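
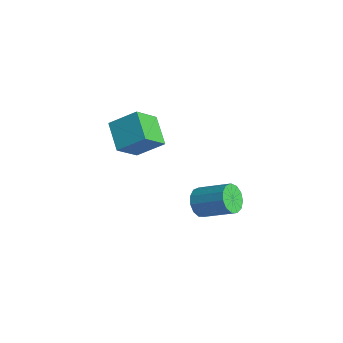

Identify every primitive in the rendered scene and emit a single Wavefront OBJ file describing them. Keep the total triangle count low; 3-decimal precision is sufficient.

v -1.627 0.98 3.138
v -1.465 0.039 4.05
v -1.005 1.788 3.861
v -0.843 0.847 4.773
v -0.537 0.633 2.587
v -0.375 -0.308 3.499
v 0.085 1.441 3.31
v 0.247 0.5 4.222
v 0.34 2.813 -0.743
v 0.74 2.736 -1.25
v 1.799 3.45 -0.523
v 1.4 3.527 -0.017
v 0.564 3.052 -1.305
v 1.624 3.766 -0.578
v 0.317 3.293 -1.181
v 1.377 4.007 -0.454
v 0.077 3.381 -0.919
v 1.137 4.095 -0.192
v -0.079 3.289 -0.6
v 0.981 4.003 0.126
v -0.102 3.046 -0.328
v 0.958 3.76 0.399
v 0.015 2.728 -0.187
v 1.075 3.443 0.54
v 0.236 2.438 -0.223
v 1.295 3.152 0.504
v 0.489 2.267 -0.424
v 1.549 2.981 0.303
v 0.696 2.269 -0.727
v 1.755 2.983 0
v 0.789 2.444 -1.035
v 1.848 3.158 -0.308
f 2 4 1
f 5 2 1
f 1 4 3
f 3 5 1
f 2 8 4
f 6 2 5
f 6 8 2
f 4 8 3
f 7 5 3
f 3 8 7
f 7 6 5
f 8 6 7
f 10 9 13
f 10 13 11
f 11 13 14
f 11 14 12
f 13 9 15
f 13 15 14
f 14 15 16
f 14 16 12
f 15 9 17
f 15 17 16
f 16 17 18
f 16 18 12
f 17 9 19
f 17 19 18
f 18 19 20
f 18 20 12
f 19 9 21
f 19 21 20
f 20 21 22
f 20 22 12
f 21 9 23
f 21 23 22
f 22 23 24
f 22 24 12
f 23 9 25
f 23 25 24
f 24 25 26
f 24 26 12
f 25 9 27
f 25 27 26
f 26 27 28
f 26 28 12
f 27 9 29
f 27 29 28
f 28 29 30
f 28 30 12
f 29 9 31
f 29 31 30
f 30 31 32
f 30 32 12
f 31 9 10
f 31 10 32
f 32 10 11
f 32 11 12



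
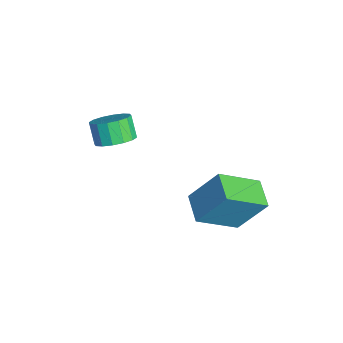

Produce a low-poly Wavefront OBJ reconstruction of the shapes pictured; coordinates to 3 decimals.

v -2.55 -3.95 2.294
v -2.06 -3.386 2.7
v -2.681 -3.446 3.532
v -3.17 -4.01 3.126
v -2.363 -3.144 2.491
v -2.984 -3.205 3.324
v -2.716 -3.119 2.23
v -3.337 -3.179 3.063
v -3.025 -3.316 1.986
v -3.645 -3.376 2.818
v -3.206 -3.683 1.824
v -3.826 -3.743 2.657
v -3.211 -4.121 1.788
v -3.832 -4.182 2.621
v -3.039 -4.514 1.888
v -3.66 -4.574 2.72
v -2.736 -4.755 2.096
v -3.357 -4.816 2.929
v -2.383 -4.781 2.357
v -3.004 -4.841 3.19
v -2.075 -4.584 2.602
v -2.695 -4.644 3.434
v -1.894 -4.217 2.763
v -2.514 -4.277 3.596
v -1.888 -3.778 2.799
v -2.509 -3.839 3.632
v 0.839 -0.306 0.748
v 1.009 -1.999 1.892
v 1.187 0.764 2.279
v 1.357 -0.929 3.423
v 2.083 -0.351 0.497
v 2.253 -2.044 1.641
v 2.431 0.719 2.028
v 2.601 -0.974 3.172
f 2 1 5
f 2 5 3
f 3 5 6
f 3 6 4
f 5 1 7
f 5 7 6
f 6 7 8
f 6 8 4
f 7 1 9
f 7 9 8
f 8 9 10
f 8 10 4
f 9 1 11
f 9 11 10
f 10 11 12
f 10 12 4
f 11 1 13
f 11 13 12
f 12 13 14
f 12 14 4
f 13 1 15
f 13 15 14
f 14 15 16
f 14 16 4
f 15 1 17
f 15 17 16
f 16 17 18
f 16 18 4
f 17 1 19
f 17 19 18
f 18 19 20
f 18 20 4
f 19 1 21
f 19 21 20
f 20 21 22
f 20 22 4
f 21 1 23
f 21 23 22
f 22 23 24
f 22 24 4
f 23 1 25
f 23 25 24
f 24 25 26
f 24 26 4
f 25 1 2
f 25 2 26
f 26 2 3
f 26 3 4
f 28 30 27
f 31 28 27
f 27 30 29
f 29 31 27
f 28 34 30
f 32 28 31
f 32 34 28
f 30 34 29
f 33 31 29
f 29 34 33
f 33 32 31
f 34 32 33



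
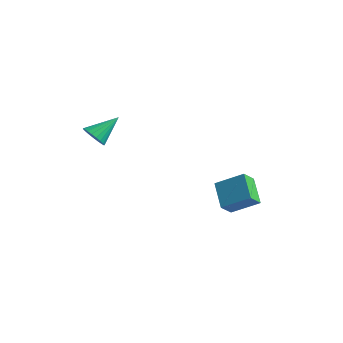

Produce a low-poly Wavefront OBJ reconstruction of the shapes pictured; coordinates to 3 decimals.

v 0.782 2.247 -3.354
v 0.856 1.454 -2.685
v -0.399 2.979 -2.359
v -0.326 2.187 -1.689
v 2.006 3.073 -2.511
v 2.079 2.281 -1.841
v 0.824 3.806 -1.515
v 0.898 3.013 -0.846
v -2.426 -3.919 2.928
v -2.067 -3.594 2.382
v -2.094 -2.601 3.932
v -2.35 -3.492 2.341
v -2.646 -3.463 2.402
v -2.904 -3.514 2.554
v -3.079 -3.634 2.77
v -3.142 -3.804 3.014
v -3.081 -3.993 3.243
v -2.907 -4.17 3.417
v -2.649 -4.304 3.507
v -2.353 -4.371 3.497
v -2.07 -4.36 3.389
v -1.848 -4.272 3.2
v -1.727 -4.124 2.965
v -1.726 -3.94 2.724
v -1.846 -3.753 2.517
f 2 4 1
f 5 2 1
f 1 4 3
f 3 5 1
f 2 8 4
f 6 2 5
f 6 8 2
f 4 8 3
f 7 5 3
f 3 8 7
f 7 6 5
f 8 6 7
f 10 9 12
f 10 12 11
f 12 9 13
f 12 13 11
f 13 9 14
f 13 14 11
f 14 9 15
f 14 15 11
f 15 9 16
f 15 16 11
f 16 9 17
f 16 17 11
f 17 9 18
f 17 18 11
f 18 9 19
f 18 19 11
f 19 9 20
f 19 20 11
f 20 9 21
f 20 21 11
f 21 9 22
f 21 22 11
f 22 9 23
f 22 23 11
f 23 9 24
f 23 24 11
f 24 9 25
f 24 25 11
f 25 9 10
f 25 10 11



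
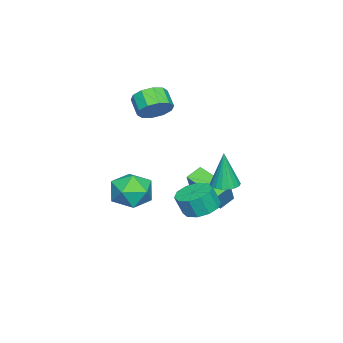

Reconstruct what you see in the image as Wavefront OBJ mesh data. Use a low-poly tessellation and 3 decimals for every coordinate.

v 3.254 1.565 -0.278
v 3.938 2.219 -0.2
v 4.15 1.87 0.875
v 3.466 1.215 0.798
v 3.434 2.462 -0.022
v 3.646 2.112 1.053
v 2.861 2.362 0.059
v 3.073 2.012 1.134
v 2.438 1.957 0.011
v 2.65 1.608 1.086
v 2.327 1.403 -0.148
v 2.539 1.054 0.928
v 2.57 0.91 -0.355
v 2.782 0.561 0.72
v 3.074 0.668 -0.533
v 3.286 0.318 0.542
v 3.647 0.768 -0.614
v 3.859 0.418 0.461
v 4.07 1.172 -0.566
v 4.282 0.823 0.509
v 4.181 1.726 -0.408
v 4.393 1.377 0.668
v 2.802 2.544 1.296
v 3.49 2.332 1.276
v 2.838 2.476 3.324
v 3.514 2.652 1.287
v 3.397 2.95 1.299
v 3.162 3.167 1.31
v 2.856 3.262 1.319
v 2.539 3.214 1.323
v 2.274 3.034 1.322
v 2.114 2.756 1.315
v 2.09 2.437 1.305
v 2.207 2.139 1.293
v 2.442 1.921 1.281
v 2.748 1.827 1.272
v 3.065 1.874 1.268
v 3.329 2.055 1.27
v -1.133 -2.695 3.483
v -0.713 -2.316 4.246
v -1.367 -2.945 4.919
v -1.787 -3.325 4.157
v -1.176 -1.982 4.109
v -1.83 -2.611 4.782
v -1.622 -1.92 3.732
v -2.276 -2.549 4.406
v -1.882 -2.155 3.261
v -2.536 -2.784 3.935
v -1.856 -2.596 2.875
v -2.509 -3.225 3.548
v -1.553 -3.075 2.721
v -2.207 -3.704 3.394
v -1.09 -3.409 2.858
v -1.744 -4.038 3.531
v -0.644 -3.471 3.234
v -1.298 -4.1 3.908
v -0.384 -3.236 3.705
v -1.038 -3.865 4.379
v -0.411 -2.795 4.092
v -1.064 -3.424 4.765
v 0.224 1.308 -1.92
v -0.449 -0.541 -1.277
v -0.502 1.722 -1.489
v -1.174 -0.127 -0.846
v 1.054 1.447 -0.654
v 0.382 -0.402 -0.011
v 0.329 1.861 -0.223
v -0.344 0.012 0.42
v -1.069 -2.921 -1.452
v 0.133 -2.623 -1.629
v -0.753 -4.717 -2.331
v 0.449 -4.419 -2.508
v 0.019 -4.625 -1.351
v -0.176 -3.515 -0.808
v -0.444 -3.825 -3.152
v -0.639 -2.715 -2.609
v 0.519 -3.182 -2.68
v 0.806 -3.676 -1.567
v -1.426 -3.664 -2.393
v -1.139 -4.158 -1.28
f 2 1 5
f 2 5 3
f 3 5 6
f 3 6 4
f 5 1 7
f 5 7 6
f 6 7 8
f 6 8 4
f 7 1 9
f 7 9 8
f 8 9 10
f 8 10 4
f 9 1 11
f 9 11 10
f 10 11 12
f 10 12 4
f 11 1 13
f 11 13 12
f 12 13 14
f 12 14 4
f 13 1 15
f 13 15 14
f 14 15 16
f 14 16 4
f 15 1 17
f 15 17 16
f 16 17 18
f 16 18 4
f 17 1 19
f 17 19 18
f 18 19 20
f 18 20 4
f 19 1 21
f 19 21 20
f 20 21 22
f 20 22 4
f 21 1 2
f 21 2 22
f 22 2 3
f 22 3 4
f 24 23 26
f 24 26 25
f 26 23 27
f 26 27 25
f 27 23 28
f 27 28 25
f 28 23 29
f 28 29 25
f 29 23 30
f 29 30 25
f 30 23 31
f 30 31 25
f 31 23 32
f 31 32 25
f 32 23 33
f 32 33 25
f 33 23 34
f 33 34 25
f 34 23 35
f 34 35 25
f 35 23 36
f 35 36 25
f 36 23 37
f 36 37 25
f 37 23 38
f 37 38 25
f 38 23 24
f 38 24 25
f 40 39 43
f 40 43 41
f 41 43 44
f 41 44 42
f 43 39 45
f 43 45 44
f 44 45 46
f 44 46 42
f 45 39 47
f 45 47 46
f 46 47 48
f 46 48 42
f 47 39 49
f 47 49 48
f 48 49 50
f 48 50 42
f 49 39 51
f 49 51 50
f 50 51 52
f 50 52 42
f 51 39 53
f 51 53 52
f 52 53 54
f 52 54 42
f 53 39 55
f 53 55 54
f 54 55 56
f 54 56 42
f 55 39 57
f 55 57 56
f 56 57 58
f 56 58 42
f 57 39 59
f 57 59 58
f 58 59 60
f 58 60 42
f 59 39 40
f 59 40 60
f 60 40 41
f 60 41 42
f 62 64 61
f 65 62 61
f 61 64 63
f 63 65 61
f 62 68 64
f 66 62 65
f 66 68 62
f 64 68 63
f 67 65 63
f 63 68 67
f 67 66 65
f 68 66 67
f 69 80 74
f 69 74 70
f 69 70 76
f 69 76 79
f 69 79 80
f 70 74 78
f 74 80 73
f 80 79 71
f 79 76 75
f 76 70 77
f 72 78 73
f 72 73 71
f 72 71 75
f 72 75 77
f 72 77 78
f 73 78 74
f 71 73 80
f 75 71 79
f 77 75 76
f 78 77 70



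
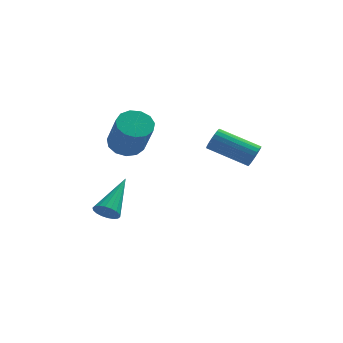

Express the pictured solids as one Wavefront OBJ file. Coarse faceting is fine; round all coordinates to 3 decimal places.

v -3.292 1.736 0.429
v -2.855 1.207 -0.001
v -2.451 0.255 1.581
v -2.888 0.784 2.011
v -2.568 1.539 0.125
v -2.164 0.586 1.707
v -2.51 1.933 0.348
v -2.106 0.981 1.93
v -2.701 2.265 0.597
v -2.297 1.312 2.178
v -3.08 2.429 0.792
v -2.676 1.476 2.374
v -3.526 2.373 0.872
v -3.122 1.42 2.454
v -3.897 2.115 0.812
v -3.493 1.162 2.393
v -4.077 1.737 0.63
v -3.673 0.784 2.211
v -4.007 1.358 0.384
v -3.603 0.406 1.966
v -3.71 1.1 0.153
v -3.306 0.147 1.734
v -3.281 1.044 0.009
v -2.877 0.091 1.591
v 1.881 -0.249 0.682
v 2.151 0.019 1.093
v 0.489 0.596 1.809
v 0.219 0.329 1.398
v 2.138 0.184 0.928
v 0.475 0.761 1.645
v 2.08 0.274 0.722
v 0.417 0.851 1.438
v 1.987 0.273 0.508
v 0.325 0.85 1.225
v 1.877 0.182 0.324
v 0.214 0.759 1.041
v 1.767 0.017 0.202
v 0.104 0.594 0.919
v 1.677 -0.194 0.163
v 0.014 0.383 0.88
v 1.622 -0.415 0.214
v -0.04 0.163 0.931
v 1.612 -0.606 0.345
v -0.05 -0.029 1.062
v 1.649 -0.736 0.535
v -0.014 -0.159 1.252
v 1.725 -0.782 0.75
v 0.063 -0.205 1.467
v 1.829 -0.735 0.953
v 0.167 -0.158 1.67
v 1.942 -0.605 1.109
v 0.28 -0.028 1.826
v 2.044 -0.412 1.192
v 0.382 0.165 1.908
v 2.118 -0.192 1.186
v 0.456 0.385 1.902
v -4.094 0.413 -2.947
v -3.814 0.613 -3.451
v -3.346 2.067 -1.873
v -4.057 0.733 -3.465
v -4.308 0.789 -3.377
v -4.516 0.77 -3.204
v -4.641 0.681 -2.98
v -4.657 0.539 -2.749
v -4.562 0.372 -2.558
v -4.374 0.212 -2.444
v -4.131 0.093 -2.429
v -3.88 0.037 -2.517
v -3.672 0.055 -2.69
v -3.547 0.144 -2.915
v -3.531 0.287 -3.145
v -3.626 0.454 -3.336
f 2 1 5
f 2 5 3
f 3 5 6
f 3 6 4
f 5 1 7
f 5 7 6
f 6 7 8
f 6 8 4
f 7 1 9
f 7 9 8
f 8 9 10
f 8 10 4
f 9 1 11
f 9 11 10
f 10 11 12
f 10 12 4
f 11 1 13
f 11 13 12
f 12 13 14
f 12 14 4
f 13 1 15
f 13 15 14
f 14 15 16
f 14 16 4
f 15 1 17
f 15 17 16
f 16 17 18
f 16 18 4
f 17 1 19
f 17 19 18
f 18 19 20
f 18 20 4
f 19 1 21
f 19 21 20
f 20 21 22
f 20 22 4
f 21 1 23
f 21 23 22
f 22 23 24
f 22 24 4
f 23 1 2
f 23 2 24
f 24 2 3
f 24 3 4
f 26 25 29
f 26 29 27
f 27 29 30
f 27 30 28
f 29 25 31
f 29 31 30
f 30 31 32
f 30 32 28
f 31 25 33
f 31 33 32
f 32 33 34
f 32 34 28
f 33 25 35
f 33 35 34
f 34 35 36
f 34 36 28
f 35 25 37
f 35 37 36
f 36 37 38
f 36 38 28
f 37 25 39
f 37 39 38
f 38 39 40
f 38 40 28
f 39 25 41
f 39 41 40
f 40 41 42
f 40 42 28
f 41 25 43
f 41 43 42
f 42 43 44
f 42 44 28
f 43 25 45
f 43 45 44
f 44 45 46
f 44 46 28
f 45 25 47
f 45 47 46
f 46 47 48
f 46 48 28
f 47 25 49
f 47 49 48
f 48 49 50
f 48 50 28
f 49 25 51
f 49 51 50
f 50 51 52
f 50 52 28
f 51 25 53
f 51 53 52
f 52 53 54
f 52 54 28
f 53 25 55
f 53 55 54
f 54 55 56
f 54 56 28
f 55 25 26
f 55 26 56
f 56 26 27
f 56 27 28
f 58 57 60
f 58 60 59
f 60 57 61
f 60 61 59
f 61 57 62
f 61 62 59
f 62 57 63
f 62 63 59
f 63 57 64
f 63 64 59
f 64 57 65
f 64 65 59
f 65 57 66
f 65 66 59
f 66 57 67
f 66 67 59
f 67 57 68
f 67 68 59
f 68 57 69
f 68 69 59
f 69 57 70
f 69 70 59
f 70 57 71
f 70 71 59
f 71 57 72
f 71 72 59
f 72 57 58
f 72 58 59



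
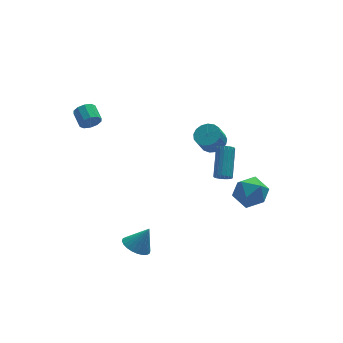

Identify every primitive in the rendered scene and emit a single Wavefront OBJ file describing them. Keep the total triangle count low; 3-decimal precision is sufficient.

v 2.874 -2.397 -1.491
v 3.562 -1.959 -2.34
v 4.418 -2.981 -0.54
v 5.106 -2.543 -1.389
v 4.501 -1.816 -0.688
v 3.546 -1.455 -1.276
v 4.434 -3.485 -1.604
v 3.479 -3.124 -2.192
v 4.526 -2.631 -2.41
v 4.568 -1.599 -1.844
v 3.412 -3.341 -1.036
v 3.454 -2.309 -0.47
v 3.894 3.875 -1.859
v 4.666 3.552 -1.586
v 4.138 3.203 -0.508
v 3.366 3.525 -0.781
v 4.671 3.952 -1.453
v 4.143 3.603 -0.375
v 4.498 4.334 -1.414
v 3.971 3.985 -0.336
v 4.187 4.611 -1.477
v 3.659 4.262 -0.399
v 3.809 4.719 -1.627
v 3.281 4.37 -0.549
v 3.45 4.634 -1.83
v 2.922 4.285 -0.752
v 3.193 4.375 -2.04
v 2.665 4.026 -0.962
v 3.096 4.001 -2.209
v 2.568 3.652 -1.131
v 3.182 3.598 -2.297
v 2.655 3.249 -1.219
v 3.432 3.259 -2.285
v 2.904 2.91 -1.207
v 3.787 3.06 -2.175
v 3.259 2.711 -1.097
v 4.166 3.048 -1.993
v 3.638 2.699 -0.915
v 4.483 3.226 -1.78
v 3.956 2.877 -0.702
v -3.89 3.441 2.256
v -3.521 3.261 2.823
v -3.6 4.32 3.21
v -3.97 4.499 2.644
v -3.243 3.393 2.518
v -3.322 4.452 2.906
v -3.213 3.543 2.114
v -3.292 4.602 2.501
v -3.441 3.654 1.764
v -3.52 4.713 2.151
v -3.842 3.684 1.602
v -3.921 4.742 1.989
v -4.26 3.62 1.69
v -4.339 4.679 2.077
v -4.538 3.488 1.994
v -4.617 4.547 2.382
v -4.568 3.338 2.399
v -4.647 4.397 2.786
v -4.34 3.227 2.749
v -4.419 4.286 3.136
v -3.939 3.198 2.911
v -4.018 4.256 3.298
v 3.148 -0.045 -1.861
v 3.328 0.244 -2.318
v 4.031 1.834 -1.037
v 3.852 1.545 -0.579
v 3.09 0.326 -2.289
v 3.793 1.916 -1.008
v 2.863 0.335 -2.176
v 3.566 1.925 -0.894
v 2.693 0.268 -2
v 3.396 1.859 -0.718
v 2.613 0.14 -1.796
v 3.316 1.73 -0.515
v 2.639 -0.026 -1.606
v 3.342 1.565 -0.324
v 2.766 -0.195 -1.465
v 3.469 1.396 -0.184
v 2.969 -0.334 -1.403
v 3.672 1.256 -0.122
v 3.207 -0.416 -1.432
v 3.91 1.174 -0.151
v 3.434 -0.425 -1.546
v 4.137 1.165 -0.264
v 3.604 -0.359 -1.722
v 4.307 1.232 -0.44
v 3.684 -0.23 -1.925
v 4.387 1.36 -0.644
v 3.658 -0.065 -2.116
v 4.361 1.526 -0.834
v 3.531 0.104 -2.256
v 4.234 1.695 -0.975
v -3.409 -3.964 -3.008
v -2.795 -4.538 -3.359
v -2.611 -3.916 -1.692
v -2.658 -4.224 -3.453
v -2.636 -3.871 -3.48
v -2.731 -3.532 -3.435
v -2.929 -3.258 -3.325
v -3.2 -3.093 -3.167
v -3.503 -3.059 -2.984
v -3.792 -3.164 -2.806
v -4.022 -3.39 -2.658
v -4.159 -3.704 -2.564
v -4.181 -4.058 -2.537
v -4.086 -4.397 -2.582
v -3.888 -4.67 -2.692
v -3.617 -4.836 -2.85
v -3.314 -4.869 -3.032
v -3.025 -4.764 -3.211
f 1 12 6
f 1 6 2
f 1 2 8
f 1 8 11
f 1 11 12
f 2 6 10
f 6 12 5
f 12 11 3
f 11 8 7
f 8 2 9
f 4 10 5
f 4 5 3
f 4 3 7
f 4 7 9
f 4 9 10
f 5 10 6
f 3 5 12
f 7 3 11
f 9 7 8
f 10 9 2
f 14 13 17
f 14 17 15
f 15 17 18
f 15 18 16
f 17 13 19
f 17 19 18
f 18 19 20
f 18 20 16
f 19 13 21
f 19 21 20
f 20 21 22
f 20 22 16
f 21 13 23
f 21 23 22
f 22 23 24
f 22 24 16
f 23 13 25
f 23 25 24
f 24 25 26
f 24 26 16
f 25 13 27
f 25 27 26
f 26 27 28
f 26 28 16
f 27 13 29
f 27 29 28
f 28 29 30
f 28 30 16
f 29 13 31
f 29 31 30
f 30 31 32
f 30 32 16
f 31 13 33
f 31 33 32
f 32 33 34
f 32 34 16
f 33 13 35
f 33 35 34
f 34 35 36
f 34 36 16
f 35 13 37
f 35 37 36
f 36 37 38
f 36 38 16
f 37 13 39
f 37 39 38
f 38 39 40
f 38 40 16
f 39 13 14
f 39 14 40
f 40 14 15
f 40 15 16
f 42 41 45
f 42 45 43
f 43 45 46
f 43 46 44
f 45 41 47
f 45 47 46
f 46 47 48
f 46 48 44
f 47 41 49
f 47 49 48
f 48 49 50
f 48 50 44
f 49 41 51
f 49 51 50
f 50 51 52
f 50 52 44
f 51 41 53
f 51 53 52
f 52 53 54
f 52 54 44
f 53 41 55
f 53 55 54
f 54 55 56
f 54 56 44
f 55 41 57
f 55 57 56
f 56 57 58
f 56 58 44
f 57 41 59
f 57 59 58
f 58 59 60
f 58 60 44
f 59 41 61
f 59 61 60
f 60 61 62
f 60 62 44
f 61 41 42
f 61 42 62
f 62 42 43
f 62 43 44
f 64 63 67
f 64 67 65
f 65 67 68
f 65 68 66
f 67 63 69
f 67 69 68
f 68 69 70
f 68 70 66
f 69 63 71
f 69 71 70
f 70 71 72
f 70 72 66
f 71 63 73
f 71 73 72
f 72 73 74
f 72 74 66
f 73 63 75
f 73 75 74
f 74 75 76
f 74 76 66
f 75 63 77
f 75 77 76
f 76 77 78
f 76 78 66
f 77 63 79
f 77 79 78
f 78 79 80
f 78 80 66
f 79 63 81
f 79 81 80
f 80 81 82
f 80 82 66
f 81 63 83
f 81 83 82
f 82 83 84
f 82 84 66
f 83 63 85
f 83 85 84
f 84 85 86
f 84 86 66
f 85 63 87
f 85 87 86
f 86 87 88
f 86 88 66
f 87 63 89
f 87 89 88
f 88 89 90
f 88 90 66
f 89 63 91
f 89 91 90
f 90 91 92
f 90 92 66
f 91 63 64
f 91 64 92
f 92 64 65
f 92 65 66
f 94 93 96
f 94 96 95
f 96 93 97
f 96 97 95
f 97 93 98
f 97 98 95
f 98 93 99
f 98 99 95
f 99 93 100
f 99 100 95
f 100 93 101
f 100 101 95
f 101 93 102
f 101 102 95
f 102 93 103
f 102 103 95
f 103 93 104
f 103 104 95
f 104 93 105
f 104 105 95
f 105 93 106
f 105 106 95
f 106 93 107
f 106 107 95
f 107 93 108
f 107 108 95
f 108 93 109
f 108 109 95
f 109 93 110
f 109 110 95
f 110 93 94
f 110 94 95



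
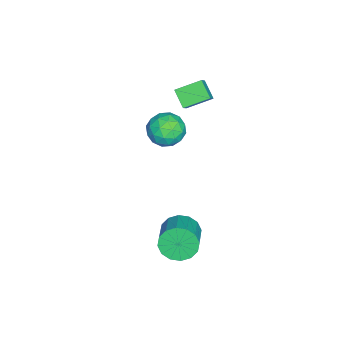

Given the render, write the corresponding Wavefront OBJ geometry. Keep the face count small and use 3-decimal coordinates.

v 2.14 1.683 -3.702
v 2.602 1.377 -4.606
v 4.202 1.711 -3.901
v 3.74 2.017 -2.998
v 2.516 1.916 -4.666
v 4.116 2.25 -3.961
v 2.329 2.392 -4.467
v 3.929 2.726 -3.763
v 2.092 2.679 -4.064
v 3.692 3.012 -3.359
v 1.867 2.698 -3.563
v 3.467 3.032 -2.859
v 1.716 2.446 -3.1
v 3.316 2.779 -2.396
v 1.678 1.989 -2.799
v 3.278 2.323 -2.094
v 1.764 1.45 -2.739
v 3.364 1.784 -2.034
v 1.951 0.974 -2.937
v 3.551 1.308 -2.233
v 2.188 0.688 -3.341
v 3.788 1.021 -2.636
v 2.413 0.668 -3.841
v 4.013 1.002 -3.137
v 2.564 0.921 -4.304
v 4.164 1.254 -3.6
v -2.319 0.438 -0.603
v -1.569 0.302 0.224
v -3.151 -1.102 -0.104
v -2.401 -1.238 0.723
v -3.153 -0.404 0.779
v -2.639 0.548 0.47
v -2.081 -1.348 -0.35
v -1.567 -0.396 -0.659
v -1.422 -0.802 0.381
v -2.084 -0.219 1.078
v -2.636 -0.581 -0.958
v -3.298 0.002 -0.261
v -1.871 0.505 -0.234
v -2.849 -1.305 0.354
v -3.291 -0.815 0.386
v -2.85 -0.895 0.872
v -2.5 0.65 -0.089
v -2.059 0.57 0.397
v -2.99 0.155 0.723
v -2.661 -1.37 -0.277
v -2.22 -1.45 0.209
v -1.87 0.095 -0.752
v -1.429 0.015 -0.266
v -1.73 -0.955 -0.603
v -1.344 -0.224 0.345
v -1.832 -1.129 0.638
v -1.644 -1.194 0.008
v -1.342 -0.634 -0.174
v -1.733 0.119 0.754
v -2.222 -0.786 1.048
v -2.664 -0.296 1.081
v -2.362 0.264 0.899
v -1.646 -0.53 0.847
v -2.498 -0.014 -0.928
v -2.987 -0.919 -0.634
v -2.358 -1.064 -0.779
v -2.056 -0.504 -0.961
v -2.888 0.329 -0.518
v -3.376 -0.576 -0.225
v -3.378 -0.166 0.294
v -3.076 0.394 0.112
v -3.074 -0.27 -0.727
v -3.113 0.487 1.428
v -3.803 -0.178 2.15
v -3.708 1.777 2.048
v -4.397 1.112 2.77
v -2.463 0.488 2.05
v -3.152 -0.177 2.772
v -3.057 1.778 2.67
v -3.747 1.113 3.392
f 2 1 5
f 2 5 3
f 3 5 6
f 3 6 4
f 5 1 7
f 5 7 6
f 6 7 8
f 6 8 4
f 7 1 9
f 7 9 8
f 8 9 10
f 8 10 4
f 9 1 11
f 9 11 10
f 10 11 12
f 10 12 4
f 11 1 13
f 11 13 12
f 12 13 14
f 12 14 4
f 13 1 15
f 13 15 14
f 14 15 16
f 14 16 4
f 15 1 17
f 15 17 16
f 16 17 18
f 16 18 4
f 17 1 19
f 17 19 18
f 18 19 20
f 18 20 4
f 19 1 21
f 19 21 20
f 20 21 22
f 20 22 4
f 21 1 23
f 21 23 22
f 22 23 24
f 22 24 4
f 23 1 25
f 23 25 24
f 24 25 26
f 24 26 4
f 25 1 2
f 25 2 26
f 26 2 3
f 26 3 4
f 27 64 43
f 64 38 67
f 43 67 32
f 64 67 43
f 27 43 39
f 43 32 44
f 39 44 28
f 43 44 39
f 27 39 48
f 39 28 49
f 48 49 34
f 39 49 48
f 27 48 60
f 48 34 63
f 60 63 37
f 48 63 60
f 27 60 64
f 60 37 68
f 64 68 38
f 60 68 64
f 28 44 55
f 44 32 58
f 55 58 36
f 44 58 55
f 32 67 45
f 67 38 66
f 45 66 31
f 67 66 45
f 38 68 65
f 68 37 61
f 65 61 29
f 68 61 65
f 37 63 62
f 63 34 50
f 62 50 33
f 63 50 62
f 34 49 54
f 49 28 51
f 54 51 35
f 49 51 54
f 30 56 42
f 56 36 57
f 42 57 31
f 56 57 42
f 30 42 40
f 42 31 41
f 40 41 29
f 42 41 40
f 30 40 47
f 40 29 46
f 47 46 33
f 40 46 47
f 30 47 52
f 47 33 53
f 52 53 35
f 47 53 52
f 30 52 56
f 52 35 59
f 56 59 36
f 52 59 56
f 31 57 45
f 57 36 58
f 45 58 32
f 57 58 45
f 29 41 65
f 41 31 66
f 65 66 38
f 41 66 65
f 33 46 62
f 46 29 61
f 62 61 37
f 46 61 62
f 35 53 54
f 53 33 50
f 54 50 34
f 53 50 54
f 36 59 55
f 59 35 51
f 55 51 28
f 59 51 55
f 70 72 69
f 73 70 69
f 69 72 71
f 71 73 69
f 70 76 72
f 74 70 73
f 74 76 70
f 72 76 71
f 75 73 71
f 71 76 75
f 75 74 73
f 76 74 75



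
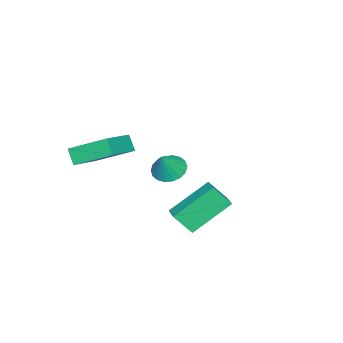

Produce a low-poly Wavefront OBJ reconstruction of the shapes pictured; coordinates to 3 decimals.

v 2.747 -4.109 3.54
v 4.588 -4.066 4.294
v 2.362 -2.5 4.39
v 4.202 -2.457 5.144
v 3.018 -3.683 2.856
v 4.858 -3.64 3.61
v 2.632 -2.074 3.706
v 4.473 -2.031 4.46
v -0.972 -2.439 0.542
v -0.301 -2.278 0.118
v -0.268 -2.441 1.658
v -0.426 -1.95 0.198
v -0.66 -1.718 0.346
v -0.955 -1.63 0.532
v -1.254 -1.701 0.721
v -1.497 -1.919 0.874
v -1.636 -2.24 0.961
v -1.644 -2.601 0.965
v -1.518 -2.929 0.886
v -1.284 -3.161 0.738
v -0.989 -3.249 0.551
v -0.69 -3.177 0.363
v -0.447 -2.959 0.21
v -0.308 -2.638 0.123
v 2.79 2.205 2.247
v 3.07 1.498 3.135
v 3.474 2.761 2.473
v 3.754 2.053 3.362
v 4.086 1.127 0.978
v 4.366 0.419 1.867
v 4.77 1.682 1.205
v 5.05 0.975 2.093
f 2 4 1
f 5 2 1
f 1 4 3
f 3 5 1
f 2 8 4
f 6 2 5
f 6 8 2
f 4 8 3
f 7 5 3
f 3 8 7
f 7 6 5
f 8 6 7
f 10 9 12
f 10 12 11
f 12 9 13
f 12 13 11
f 13 9 14
f 13 14 11
f 14 9 15
f 14 15 11
f 15 9 16
f 15 16 11
f 16 9 17
f 16 17 11
f 17 9 18
f 17 18 11
f 18 9 19
f 18 19 11
f 19 9 20
f 19 20 11
f 20 9 21
f 20 21 11
f 21 9 22
f 21 22 11
f 22 9 23
f 22 23 11
f 23 9 24
f 23 24 11
f 24 9 10
f 24 10 11
f 26 28 25
f 29 26 25
f 25 28 27
f 27 29 25
f 26 32 28
f 30 26 29
f 30 32 26
f 28 32 27
f 31 29 27
f 27 32 31
f 31 30 29
f 32 30 31



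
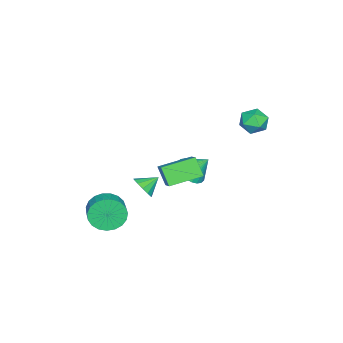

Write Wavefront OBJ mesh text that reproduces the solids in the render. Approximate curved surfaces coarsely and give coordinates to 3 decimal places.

v -4.031 1.79 3.261
v -3.29 2.18 2.893
v -3.17 0.8 3.947
v -2.429 1.19 3.579
v -2.911 1.635 4.216
v -3.443 2.246 3.793
v -3.017 0.734 3.047
v -3.549 1.345 2.624
v -2.663 1.527 2.761
v -2.598 2.084 3.484
v -3.862 0.896 3.356
v -3.797 1.453 4.079
v 3.377 -1.218 3.211
v 4.531 -0.489 4.103
v 2.188 0.167 3.619
v 3.341 0.895 4.511
v 3.759 -0.595 2.209
v 4.912 0.133 3.101
v 2.569 0.789 2.617
v 3.723 1.518 3.509
v 3.351 -4.261 -1.054
v 3.845 -4.55 -1.958
v 4.823 -3.969 -1.61
v 4.329 -3.679 -0.706
v 3.657 -4.164 -2.075
v 4.635 -3.583 -1.726
v 3.416 -3.795 -2.015
v 4.394 -3.213 -1.667
v 3.164 -3.506 -1.789
v 4.142 -2.925 -1.441
v 2.944 -3.348 -1.437
v 3.922 -2.766 -1.088
v 2.795 -3.347 -1.017
v 3.773 -2.766 -0.669
v 2.741 -3.505 -0.605
v 3.719 -2.923 -0.256
v 2.793 -3.793 -0.27
v 3.771 -3.212 0.079
v 2.942 -4.162 -0.07
v 3.92 -3.581 0.278
v 3.161 -4.548 -0.041
v 4.139 -3.967 0.307
v 3.413 -4.885 -0.187
v 4.391 -4.303 0.161
v 3.654 -5.113 -0.483
v 4.632 -4.532 -0.135
v 3.843 -5.194 -0.878
v 4.821 -4.613 -0.529
v 3.947 -5.114 -1.303
v 4.925 -4.533 -0.954
v 3.948 -4.886 -1.685
v 4.926 -4.305 -1.336
v 3.258 -2.143 1.189
v 3.788 -1.604 1.265
v 2.562 -1.537 1.751
v 3.575 -1.514 0.904
v 3.262 -1.623 0.634
v 2.947 -1.898 0.54
v 2.73 -2.25 0.652
v 2.681 -2.568 0.934
v 2.816 -2.751 1.298
v 3.09 -2.741 1.626
v 3.418 -2.541 1.816
v 3.695 -2.215 1.806
v 3.833 -1.865 1.601
v 1.517 -0.143 1.98
v 2.418 -0.281 2.209
v 1.383 0.783 3.06
v 2.446 -0.002 1.973
v 2.333 0.256 1.738
v 2.096 0.453 1.54
v 1.77 0.559 1.409
v 1.406 0.558 1.364
v 1.059 0.451 1.413
v 0.781 0.253 1.549
v 0.616 -0.005 1.75
v 0.588 -0.285 1.986
v 0.701 -0.542 2.221
v 0.938 -0.74 2.419
v 1.264 -0.846 2.551
v 1.628 -0.845 2.595
v 1.975 -0.738 2.546
v 2.252 -0.54 2.41
f 1 12 6
f 1 6 2
f 1 2 8
f 1 8 11
f 1 11 12
f 2 6 10
f 6 12 5
f 12 11 3
f 11 8 7
f 8 2 9
f 4 10 5
f 4 5 3
f 4 3 7
f 4 7 9
f 4 9 10
f 5 10 6
f 3 5 12
f 7 3 11
f 9 7 8
f 10 9 2
f 14 16 13
f 17 14 13
f 13 16 15
f 15 17 13
f 14 20 16
f 18 14 17
f 18 20 14
f 16 20 15
f 19 17 15
f 15 20 19
f 19 18 17
f 20 18 19
f 22 21 25
f 22 25 23
f 23 25 26
f 23 26 24
f 25 21 27
f 25 27 26
f 26 27 28
f 26 28 24
f 27 21 29
f 27 29 28
f 28 29 30
f 28 30 24
f 29 21 31
f 29 31 30
f 30 31 32
f 30 32 24
f 31 21 33
f 31 33 32
f 32 33 34
f 32 34 24
f 33 21 35
f 33 35 34
f 34 35 36
f 34 36 24
f 35 21 37
f 35 37 36
f 36 37 38
f 36 38 24
f 37 21 39
f 37 39 38
f 38 39 40
f 38 40 24
f 39 21 41
f 39 41 40
f 40 41 42
f 40 42 24
f 41 21 43
f 41 43 42
f 42 43 44
f 42 44 24
f 43 21 45
f 43 45 44
f 44 45 46
f 44 46 24
f 45 21 47
f 45 47 46
f 46 47 48
f 46 48 24
f 47 21 49
f 47 49 48
f 48 49 50
f 48 50 24
f 49 21 51
f 49 51 50
f 50 51 52
f 50 52 24
f 51 21 22
f 51 22 52
f 52 22 23
f 52 23 24
f 54 53 56
f 54 56 55
f 56 53 57
f 56 57 55
f 57 53 58
f 57 58 55
f 58 53 59
f 58 59 55
f 59 53 60
f 59 60 55
f 60 53 61
f 60 61 55
f 61 53 62
f 61 62 55
f 62 53 63
f 62 63 55
f 63 53 64
f 63 64 55
f 64 53 65
f 64 65 55
f 65 53 54
f 65 54 55
f 67 66 69
f 67 69 68
f 69 66 70
f 69 70 68
f 70 66 71
f 70 71 68
f 71 66 72
f 71 72 68
f 72 66 73
f 72 73 68
f 73 66 74
f 73 74 68
f 74 66 75
f 74 75 68
f 75 66 76
f 75 76 68
f 76 66 77
f 76 77 68
f 77 66 78
f 77 78 68
f 78 66 79
f 78 79 68
f 79 66 80
f 79 80 68
f 80 66 81
f 80 81 68
f 81 66 82
f 81 82 68
f 82 66 83
f 82 83 68
f 83 66 67
f 83 67 68



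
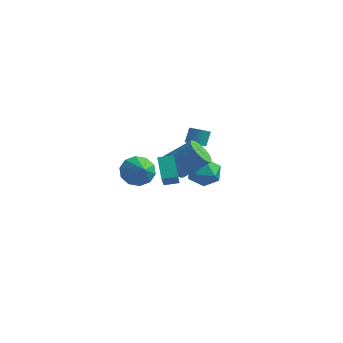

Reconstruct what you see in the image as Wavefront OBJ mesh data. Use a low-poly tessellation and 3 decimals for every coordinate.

v -0.605 -3.536 2.372
v -0.231 -4.204 3.23
v 0.03 -3.004 2.51
v 0.404 -3.672 3.368
v 0.276 -4.328 1.372
v 0.65 -4.996 2.23
v 0.911 -3.796 1.51
v 1.285 -4.464 2.368
v -0.893 -1.941 1.418
v -0.189 -2.219 0.912
v 1.017 -1.357 2.117
v 0.313 -1.079 2.622
v -0.294 -1.833 0.741
v 0.911 -0.97 1.945
v -0.537 -1.471 0.725
v 0.669 -0.609 1.929
v -0.861 -1.217 0.867
v 0.345 -0.355 2.072
v -1.192 -1.129 1.136
v 0.014 -0.267 2.34
v -1.455 -1.227 1.469
v -0.249 -0.365 2.674
v -1.589 -1.489 1.791
v -0.383 -0.626 2.995
v -1.563 -1.854 2.027
v -0.358 -0.992 3.231
v -1.384 -2.239 2.123
v -0.179 -1.377 3.328
v -1.093 -2.556 2.058
v 0.113 -1.694 3.263
v -0.755 -2.732 1.846
v 0.45 -1.87 3.051
v -0.449 -2.727 1.537
v 0.756 -1.864 2.741
v -0.245 -2.542 1.199
v 0.961 -1.679 2.404
v -2.706 4.232 -1.927
v -1.853 3.653 -2.292
v -3.307 2.807 -1.068
v -2.454 2.228 -1.433
v -2.301 3.024 -0.7
v -1.929 3.905 -1.231
v -3.231 2.555 -2.129
v -2.859 3.436 -2.66
v -2.178 2.616 -2.417
v -1.603 2.906 -1.533
v -3.557 3.554 -1.827
v -2.982 3.844 -0.943
v -4.345 -0.689 -0.507
v -3.634 0.03 -0.827
v -3.255 -1.431 0.247
v -3.888 0.235 -0.259
v -4.317 0.087 0.215
v -4.756 -0.357 0.412
v -5.038 -0.928 0.258
v -5.056 -1.407 -0.188
v -4.802 -1.612 -0.756
v -4.374 -1.464 -1.229
v -3.935 -1.02 -1.427
v -3.652 -0.449 -1.273
v -0.86 0.016 2.387
v -0.369 -0.281 2.562
v -0.409 0.187 3.468
v -0.9 0.484 3.293
v -0.275 -0.089 2.467
v -0.314 0.379 3.372
v -0.27 0.119 2.36
v -0.309 0.587 3.265
v -0.355 0.311 2.257
v -0.394 0.779 3.162
v -0.516 0.458 2.173
v -0.556 0.927 3.079
v -0.73 0.538 2.123
v -0.77 1.007 3.028
v -0.964 0.539 2.112
v -1.004 1.007 3.018
v -1.182 0.46 2.144
v -1.222 0.928 3.049
v -1.351 0.313 2.212
v -1.391 0.781 3.118
v -1.446 0.121 2.308
v -1.485 0.589 3.213
v -1.451 -0.087 2.415
v -1.49 0.381 3.32
v -1.366 -0.279 2.518
v -1.405 0.189 3.423
v -1.204 -0.427 2.601
v -1.244 0.042 3.507
v -0.99 -0.507 2.652
v -1.03 -0.038 3.557
v -0.756 -0.507 2.662
v -0.796 -0.039 3.568
v -0.538 -0.428 2.631
v -0.578 0.04 3.536
f 2 4 1
f 5 2 1
f 1 4 3
f 3 5 1
f 2 8 4
f 6 2 5
f 6 8 2
f 4 8 3
f 7 5 3
f 3 8 7
f 7 6 5
f 8 6 7
f 10 9 13
f 10 13 11
f 11 13 14
f 11 14 12
f 13 9 15
f 13 15 14
f 14 15 16
f 14 16 12
f 15 9 17
f 15 17 16
f 16 17 18
f 16 18 12
f 17 9 19
f 17 19 18
f 18 19 20
f 18 20 12
f 19 9 21
f 19 21 20
f 20 21 22
f 20 22 12
f 21 9 23
f 21 23 22
f 22 23 24
f 22 24 12
f 23 9 25
f 23 25 24
f 24 25 26
f 24 26 12
f 25 9 27
f 25 27 26
f 26 27 28
f 26 28 12
f 27 9 29
f 27 29 28
f 28 29 30
f 28 30 12
f 29 9 31
f 29 31 30
f 30 31 32
f 30 32 12
f 31 9 33
f 31 33 32
f 32 33 34
f 32 34 12
f 33 9 35
f 33 35 34
f 34 35 36
f 34 36 12
f 35 9 10
f 35 10 36
f 36 10 11
f 36 11 12
f 37 48 42
f 37 42 38
f 37 38 44
f 37 44 47
f 37 47 48
f 38 42 46
f 42 48 41
f 48 47 39
f 47 44 43
f 44 38 45
f 40 46 41
f 40 41 39
f 40 39 43
f 40 43 45
f 40 45 46
f 41 46 42
f 39 41 48
f 43 39 47
f 45 43 44
f 46 45 38
f 50 49 52
f 50 52 51
f 52 49 53
f 52 53 51
f 53 49 54
f 53 54 51
f 54 49 55
f 54 55 51
f 55 49 56
f 55 56 51
f 56 49 57
f 56 57 51
f 57 49 58
f 57 58 51
f 58 49 59
f 58 59 51
f 59 49 60
f 59 60 51
f 60 49 50
f 60 50 51
f 62 61 65
f 62 65 63
f 63 65 66
f 63 66 64
f 65 61 67
f 65 67 66
f 66 67 68
f 66 68 64
f 67 61 69
f 67 69 68
f 68 69 70
f 68 70 64
f 69 61 71
f 69 71 70
f 70 71 72
f 70 72 64
f 71 61 73
f 71 73 72
f 72 73 74
f 72 74 64
f 73 61 75
f 73 75 74
f 74 75 76
f 74 76 64
f 75 61 77
f 75 77 76
f 76 77 78
f 76 78 64
f 77 61 79
f 77 79 78
f 78 79 80
f 78 80 64
f 79 61 81
f 79 81 80
f 80 81 82
f 80 82 64
f 81 61 83
f 81 83 82
f 82 83 84
f 82 84 64
f 83 61 85
f 83 85 84
f 84 85 86
f 84 86 64
f 85 61 87
f 85 87 86
f 86 87 88
f 86 88 64
f 87 61 89
f 87 89 88
f 88 89 90
f 88 90 64
f 89 61 91
f 89 91 90
f 90 91 92
f 90 92 64
f 91 61 93
f 91 93 92
f 92 93 94
f 92 94 64
f 93 61 62
f 93 62 94
f 94 62 63
f 94 63 64



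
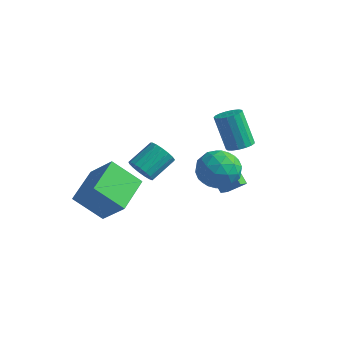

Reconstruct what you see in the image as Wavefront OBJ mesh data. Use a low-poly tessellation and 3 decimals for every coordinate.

v -1.297 -1.644 1.8
v -0.712 -2.02 2.175
v -0.358 -0.692 2.954
v -0.943 -0.316 2.58
v -0.546 -1.882 1.864
v -0.192 -0.554 2.644
v -0.553 -1.689 1.539
v -0.199 -0.361 2.318
v -0.73 -1.486 1.274
v -0.376 -0.158 2.053
v -1.037 -1.319 1.129
v -0.683 0.009 1.908
v -1.403 -1.227 1.138
v -1.049 0.101 1.917
v -1.746 -1.23 1.299
v -1.391 0.098 2.078
v -1.985 -1.328 1.574
v -1.631 -0 2.354
v -2.067 -1.498 1.902
v -1.713 -0.17 2.681
v -1.972 -1.702 2.206
v -1.618 -0.374 2.986
v -1.723 -1.893 2.417
v -1.369 -0.565 3.197
v -1.376 -2.026 2.487
v -1.022 -0.698 3.267
v -1.011 -2.072 2.4
v -0.657 -0.744 3.179
v 1.424 2.912 2.071
v 1.859 3.494 2.212
v 0.971 3.71 4.069
v 0.536 3.128 3.929
v 1.573 3.637 2.059
v 0.685 3.852 3.916
v 1.253 3.614 1.908
v 0.365 3.829 3.766
v 0.973 3.43 1.795
v 0.085 3.645 3.653
v 0.795 3.127 1.746
v -0.093 3.343 3.603
v 0.762 2.775 1.771
v -0.126 2.991 3.628
v 0.88 2.455 1.864
v -0.008 2.67 3.722
v 1.123 2.239 2.005
v 0.235 2.455 3.863
v 1.435 2.178 2.162
v 0.547 2.393 4.019
v 1.744 2.285 2.297
v 0.856 2.5 4.155
v 1.98 2.535 2.381
v 1.092 2.751 4.238
v 2.089 2.872 2.394
v 1.201 3.087 4.251
v 2.045 3.218 2.333
v 1.157 3.434 4.19
v 1.932 0.542 2.288
v 2.982 0.104 1.948
v 1.718 -0.924 3.512
v 2.768 -1.362 3.172
v 2.72 -0.353 3.796
v 2.852 0.554 3.04
v 1.848 -1.374 2.42
v 1.98 -0.467 1.664
v 2.93 -1.08 2.029
v 3.469 -0.449 2.879
v 1.231 -0.371 2.581
v 1.77 0.26 3.431
v 2.476 0.452 2.011
v 2.224 -1.272 3.449
v 2.196 -0.679 3.817
v 2.813 -0.936 3.616
v 2.399 0.716 2.653
v 3.017 0.459 2.452
v 2.863 0.19 3.539
v 1.683 -1.279 3.008
v 2.301 -1.536 2.807
v 1.887 0.116 1.844
v 2.504 -0.141 1.643
v 1.837 -1.01 1.921
v 3.063 -0.501 1.858
v 2.937 -1.364 2.578
v 2.396 -1.37 2.136
v 2.474 -0.837 1.691
v 3.38 -0.13 2.358
v 3.254 -0.993 3.077
v 3.225 -0.399 3.445
v 3.303 0.134 3
v 3.349 -0.827 2.406
v 1.446 0.173 2.383
v 1.32 -0.69 3.102
v 1.397 -0.954 2.46
v 1.475 -0.421 2.015
v 1.763 0.544 2.882
v 1.637 -0.319 3.602
v 2.226 0.017 3.769
v 2.304 0.55 3.324
v 1.351 0.007 3.054
v 1.322 1.982 -0.85
v 1.404 1.249 -0.428
v 0.369 2.369 0.008
v 0.451 1.636 0.43
v 2.129 2.464 -0.17
v 2.211 1.731 0.252
v 1.176 2.851 0.688
v 1.258 2.118 1.11
v -3.526 -4.161 0.358
v -2.162 -4.235 1.763
v -3.962 -2.123 0.888
v -2.598 -2.197 2.293
v -2.182 -3.543 -0.913
v -0.818 -3.617 0.492
v -2.618 -1.505 -0.383
v -1.254 -1.579 1.022
f 2 1 5
f 2 5 3
f 3 5 6
f 3 6 4
f 5 1 7
f 5 7 6
f 6 7 8
f 6 8 4
f 7 1 9
f 7 9 8
f 8 9 10
f 8 10 4
f 9 1 11
f 9 11 10
f 10 11 12
f 10 12 4
f 11 1 13
f 11 13 12
f 12 13 14
f 12 14 4
f 13 1 15
f 13 15 14
f 14 15 16
f 14 16 4
f 15 1 17
f 15 17 16
f 16 17 18
f 16 18 4
f 17 1 19
f 17 19 18
f 18 19 20
f 18 20 4
f 19 1 21
f 19 21 20
f 20 21 22
f 20 22 4
f 21 1 23
f 21 23 22
f 22 23 24
f 22 24 4
f 23 1 25
f 23 25 24
f 24 25 26
f 24 26 4
f 25 1 27
f 25 27 26
f 26 27 28
f 26 28 4
f 27 1 2
f 27 2 28
f 28 2 3
f 28 3 4
f 30 29 33
f 30 33 31
f 31 33 34
f 31 34 32
f 33 29 35
f 33 35 34
f 34 35 36
f 34 36 32
f 35 29 37
f 35 37 36
f 36 37 38
f 36 38 32
f 37 29 39
f 37 39 38
f 38 39 40
f 38 40 32
f 39 29 41
f 39 41 40
f 40 41 42
f 40 42 32
f 41 29 43
f 41 43 42
f 42 43 44
f 42 44 32
f 43 29 45
f 43 45 44
f 44 45 46
f 44 46 32
f 45 29 47
f 45 47 46
f 46 47 48
f 46 48 32
f 47 29 49
f 47 49 48
f 48 49 50
f 48 50 32
f 49 29 51
f 49 51 50
f 50 51 52
f 50 52 32
f 51 29 53
f 51 53 52
f 52 53 54
f 52 54 32
f 53 29 55
f 53 55 54
f 54 55 56
f 54 56 32
f 55 29 30
f 55 30 56
f 56 30 31
f 56 31 32
f 57 94 73
f 94 68 97
f 73 97 62
f 94 97 73
f 57 73 69
f 73 62 74
f 69 74 58
f 73 74 69
f 57 69 78
f 69 58 79
f 78 79 64
f 69 79 78
f 57 78 90
f 78 64 93
f 90 93 67
f 78 93 90
f 57 90 94
f 90 67 98
f 94 98 68
f 90 98 94
f 58 74 85
f 74 62 88
f 85 88 66
f 74 88 85
f 62 97 75
f 97 68 96
f 75 96 61
f 97 96 75
f 68 98 95
f 98 67 91
f 95 91 59
f 98 91 95
f 67 93 92
f 93 64 80
f 92 80 63
f 93 80 92
f 64 79 84
f 79 58 81
f 84 81 65
f 79 81 84
f 60 86 72
f 86 66 87
f 72 87 61
f 86 87 72
f 60 72 70
f 72 61 71
f 70 71 59
f 72 71 70
f 60 70 77
f 70 59 76
f 77 76 63
f 70 76 77
f 60 77 82
f 77 63 83
f 82 83 65
f 77 83 82
f 60 82 86
f 82 65 89
f 86 89 66
f 82 89 86
f 61 87 75
f 87 66 88
f 75 88 62
f 87 88 75
f 59 71 95
f 71 61 96
f 95 96 68
f 71 96 95
f 63 76 92
f 76 59 91
f 92 91 67
f 76 91 92
f 65 83 84
f 83 63 80
f 84 80 64
f 83 80 84
f 66 89 85
f 89 65 81
f 85 81 58
f 89 81 85
f 100 102 99
f 103 100 99
f 99 102 101
f 101 103 99
f 100 106 102
f 104 100 103
f 104 106 100
f 102 106 101
f 105 103 101
f 101 106 105
f 105 104 103
f 106 104 105
f 108 110 107
f 111 108 107
f 107 110 109
f 109 111 107
f 108 114 110
f 112 108 111
f 112 114 108
f 110 114 109
f 113 111 109
f 109 114 113
f 113 112 111
f 114 112 113



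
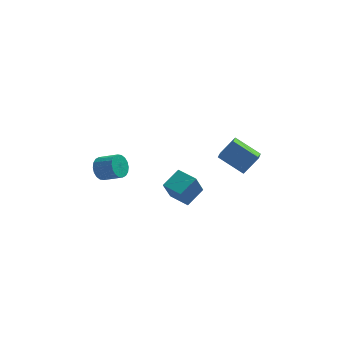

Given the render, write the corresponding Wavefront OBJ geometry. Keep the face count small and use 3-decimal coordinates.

v -0.041 2.731 -1.062
v -0.452 2.149 0.359
v 0.824 3.639 -0.441
v 0.414 3.057 0.981
v 0.946 1.843 -1.141
v 0.536 1.261 0.281
v 1.812 2.751 -0.519
v 1.401 2.169 0.902
v -3.94 3.608 0.664
v -3.481 4.075 0.204
v -2.402 3.6 0.797
v -2.86 3.132 1.256
v -3.546 4.281 0.487
v -2.466 3.806 1.08
v -3.688 4.354 0.805
v -2.609 3.878 1.398
v -3.881 4.279 1.095
v -2.802 3.803 1.688
v -4.085 4.071 1.3
v -3.006 3.595 1.892
v -4.26 3.771 1.378
v -3.181 3.295 1.971
v -4.372 3.439 1.315
v -3.293 2.963 1.908
v -4.398 3.14 1.123
v -3.319 2.665 1.716
v -4.334 2.934 0.84
v -3.254 2.459 1.433
v -4.191 2.862 0.522
v -3.112 2.386 1.115
v -3.998 2.937 0.232
v -2.919 2.461 0.825
v -3.794 3.145 0.028
v -2.715 2.669 0.62
v -3.619 3.445 -0.051
v -2.54 2.969 0.542
v -3.507 3.777 0.012
v -2.428 3.301 0.605
v 4.128 1.714 2.056
v 3.972 0.486 2.645
v 2.729 2.329 2.97
v 2.573 1.102 3.558
v 4.967 2.098 3.082
v 4.811 0.871 3.67
v 3.568 2.714 3.995
v 3.412 1.486 4.584
f 2 4 1
f 5 2 1
f 1 4 3
f 3 5 1
f 2 8 4
f 6 2 5
f 6 8 2
f 4 8 3
f 7 5 3
f 3 8 7
f 7 6 5
f 8 6 7
f 10 9 13
f 10 13 11
f 11 13 14
f 11 14 12
f 13 9 15
f 13 15 14
f 14 15 16
f 14 16 12
f 15 9 17
f 15 17 16
f 16 17 18
f 16 18 12
f 17 9 19
f 17 19 18
f 18 19 20
f 18 20 12
f 19 9 21
f 19 21 20
f 20 21 22
f 20 22 12
f 21 9 23
f 21 23 22
f 22 23 24
f 22 24 12
f 23 9 25
f 23 25 24
f 24 25 26
f 24 26 12
f 25 9 27
f 25 27 26
f 26 27 28
f 26 28 12
f 27 9 29
f 27 29 28
f 28 29 30
f 28 30 12
f 29 9 31
f 29 31 30
f 30 31 32
f 30 32 12
f 31 9 33
f 31 33 32
f 32 33 34
f 32 34 12
f 33 9 35
f 33 35 34
f 34 35 36
f 34 36 12
f 35 9 37
f 35 37 36
f 36 37 38
f 36 38 12
f 37 9 10
f 37 10 38
f 38 10 11
f 38 11 12
f 40 42 39
f 43 40 39
f 39 42 41
f 41 43 39
f 40 46 42
f 44 40 43
f 44 46 40
f 42 46 41
f 45 43 41
f 41 46 45
f 45 44 43
f 46 44 45



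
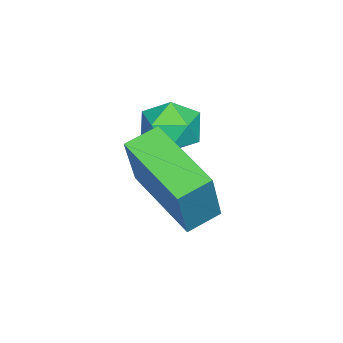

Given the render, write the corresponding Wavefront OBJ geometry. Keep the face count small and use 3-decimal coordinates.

v 1.796 1.848 2.301
v 2.612 1.889 4.005
v 1.164 2.419 2.59
v 1.979 2.46 4.294
v 2.961 3.44 1.706
v 3.776 3.481 3.41
v 2.328 4.011 1.995
v 3.144 4.052 3.699
v 0.849 3.047 3.138
v 1.484 2.549 3.193
v 0.096 2.151 3.727
v 0.731 1.653 3.782
v 0.708 2.33 4.225
v 1.173 2.883 3.862
v 0.407 1.817 3.058
v 0.872 2.37 2.695
v 1.211 1.788 3.144
v 1.397 2.105 3.865
v 0.183 2.595 3.055
v 0.369 2.912 3.776
f 2 4 1
f 5 2 1
f 1 4 3
f 3 5 1
f 2 8 4
f 6 2 5
f 6 8 2
f 4 8 3
f 7 5 3
f 3 8 7
f 7 6 5
f 8 6 7
f 9 20 14
f 9 14 10
f 9 10 16
f 9 16 19
f 9 19 20
f 10 14 18
f 14 20 13
f 20 19 11
f 19 16 15
f 16 10 17
f 12 18 13
f 12 13 11
f 12 11 15
f 12 15 17
f 12 17 18
f 13 18 14
f 11 13 20
f 15 11 19
f 17 15 16
f 18 17 10



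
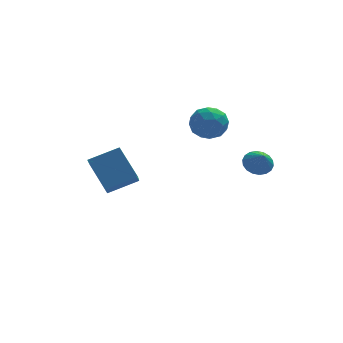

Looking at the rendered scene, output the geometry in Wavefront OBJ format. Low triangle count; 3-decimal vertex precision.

v 3.604 -3.55 -1.072
v 4.337 -3.677 -1.272
v 3.716 -4.23 -0.228
v 4.361 -3.409 -1.059
v 4.235 -3.17 -0.849
v 3.985 -3.005 -0.684
v 3.659 -2.948 -0.595
v 3.322 -3.011 -0.601
v 3.041 -3.18 -0.7
v 2.871 -3.423 -0.873
v 2.847 -3.69 -1.085
v 2.973 -3.93 -1.295
v 3.224 -4.095 -1.461
v 3.55 -4.152 -1.55
v 3.887 -4.089 -1.544
v 4.168 -3.92 -1.445
v 2.714 3.635 -1.157
v 3.311 2.758 -0.937
v 1.589 2.642 -2.063
v 2.186 1.765 -1.843
v 1.635 2.258 -1.051
v 2.33 2.872 -0.492
v 2.57 2.528 -2.508
v 3.265 3.142 -1.949
v 3.222 2.074 -1.772
v 2.644 1.907 -0.871
v 2.256 3.493 -2.129
v 1.678 3.326 -1.228
v 3.111 3.284 -0.968
v 1.789 2.116 -2.032
v 1.465 2.406 -1.567
v 1.816 1.891 -1.438
v 2.534 3.351 -0.706
v 2.885 2.835 -0.576
v 1.9 2.541 -0.643
v 2.015 2.565 -2.424
v 2.366 2.049 -2.294
v 3.084 3.509 -1.562
v 3.435 2.994 -1.433
v 3 2.859 -2.357
v 3.409 2.367 -1.329
v 2.749 1.783 -1.861
v 2.974 2.231 -2.253
v 3.383 2.592 -1.924
v 3.07 2.269 -0.8
v 2.409 1.685 -1.332
v 2.085 1.974 -0.867
v 2.493 2.335 -0.538
v 3.018 1.866 -1.29
v 2.491 3.715 -1.668
v 1.83 3.131 -2.2
v 2.407 3.065 -2.462
v 2.815 3.426 -2.133
v 2.151 3.617 -1.139
v 1.491 3.033 -1.671
v 1.517 2.808 -1.076
v 1.926 3.169 -0.747
v 1.882 3.534 -1.71
v -3.165 0.487 -4.558
v -3.876 1.837 -3.115
v -2.935 1.594 -5.482
v -3.647 2.944 -4.039
v -1.513 0.676 -3.921
v -2.225 2.026 -2.478
v -1.284 1.783 -4.845
v -1.995 3.133 -3.402
f 2 1 4
f 2 4 3
f 4 1 5
f 4 5 3
f 5 1 6
f 5 6 3
f 6 1 7
f 6 7 3
f 7 1 8
f 7 8 3
f 8 1 9
f 8 9 3
f 9 1 10
f 9 10 3
f 10 1 11
f 10 11 3
f 11 1 12
f 11 12 3
f 12 1 13
f 12 13 3
f 13 1 14
f 13 14 3
f 14 1 15
f 14 15 3
f 15 1 16
f 15 16 3
f 16 1 2
f 16 2 3
f 17 54 33
f 54 28 57
f 33 57 22
f 54 57 33
f 17 33 29
f 33 22 34
f 29 34 18
f 33 34 29
f 17 29 38
f 29 18 39
f 38 39 24
f 29 39 38
f 17 38 50
f 38 24 53
f 50 53 27
f 38 53 50
f 17 50 54
f 50 27 58
f 54 58 28
f 50 58 54
f 18 34 45
f 34 22 48
f 45 48 26
f 34 48 45
f 22 57 35
f 57 28 56
f 35 56 21
f 57 56 35
f 28 58 55
f 58 27 51
f 55 51 19
f 58 51 55
f 27 53 52
f 53 24 40
f 52 40 23
f 53 40 52
f 24 39 44
f 39 18 41
f 44 41 25
f 39 41 44
f 20 46 32
f 46 26 47
f 32 47 21
f 46 47 32
f 20 32 30
f 32 21 31
f 30 31 19
f 32 31 30
f 20 30 37
f 30 19 36
f 37 36 23
f 30 36 37
f 20 37 42
f 37 23 43
f 42 43 25
f 37 43 42
f 20 42 46
f 42 25 49
f 46 49 26
f 42 49 46
f 21 47 35
f 47 26 48
f 35 48 22
f 47 48 35
f 19 31 55
f 31 21 56
f 55 56 28
f 31 56 55
f 23 36 52
f 36 19 51
f 52 51 27
f 36 51 52
f 25 43 44
f 43 23 40
f 44 40 24
f 43 40 44
f 26 49 45
f 49 25 41
f 45 41 18
f 49 41 45
f 60 62 59
f 63 60 59
f 59 62 61
f 61 63 59
f 60 66 62
f 64 60 63
f 64 66 60
f 62 66 61
f 65 63 61
f 61 66 65
f 65 64 63
f 66 64 65



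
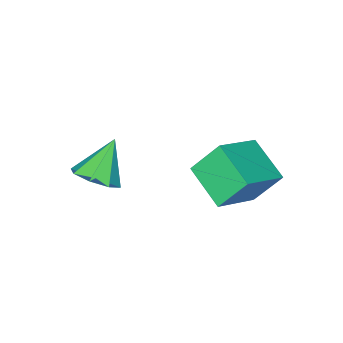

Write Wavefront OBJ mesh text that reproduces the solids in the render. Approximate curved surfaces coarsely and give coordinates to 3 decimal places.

v -3.711 2.167 -2.891
v -3.978 0.697 -2.266
v -2.138 2.226 -2.081
v -2.405 0.755 -1.456
v -3.095 1.565 -4.044
v -3.362 0.094 -3.419
v -1.522 1.623 -3.234
v -1.789 0.153 -2.609
v 0.089 -2.031 -3.416
v 0.729 -2.297 -2.942
v -0.869 -2.209 -2.224
v 0.649 -1.66 -2.911
v 0.241 -1.24 -3.176
v -0.256 -1.283 -3.582
v -0.551 -1.764 -3.89
v -0.47 -2.401 -3.921
v -0.062 -2.821 -3.656
v 0.435 -2.778 -3.251
f 2 4 1
f 5 2 1
f 1 4 3
f 3 5 1
f 2 8 4
f 6 2 5
f 6 8 2
f 4 8 3
f 7 5 3
f 3 8 7
f 7 6 5
f 8 6 7
f 10 9 12
f 10 12 11
f 12 9 13
f 12 13 11
f 13 9 14
f 13 14 11
f 14 9 15
f 14 15 11
f 15 9 16
f 15 16 11
f 16 9 17
f 16 17 11
f 17 9 18
f 17 18 11
f 18 9 10
f 18 10 11



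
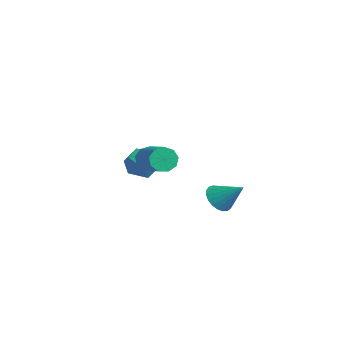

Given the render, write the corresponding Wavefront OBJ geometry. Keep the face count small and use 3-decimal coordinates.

v -4.178 0.047 -3.433
v -3.313 -0.705 -3.748
v -4.507 -0.995 -1.852
v -3.642 -1.747 -2.167
v -3.374 -0.64 -1.828
v -3.17 0.004 -2.805
v -4.65 -1.704 -2.795
v -4.446 -1.06 -3.772
v -3.604 -1.787 -3.353
v -2.816 -1.129 -2.756
v -5.004 -0.571 -2.844
v -4.216 0.087 -2.247
v -0.952 -1.382 -1.342
v -0.683 -1.783 -2.066
v 1.141 -1.58 -1.501
v 0.872 -1.178 -0.778
v -0.72 -1.197 -2.16
v 1.104 -0.993 -1.596
v -0.865 -0.697 -1.872
v 0.959 -0.493 -1.307
v -1.051 -0.517 -1.335
v 0.773 -0.314 -0.771
v -1.19 -0.742 -0.803
v 0.634 -0.539 -0.238
v -1.219 -1.267 -0.522
v 0.605 -1.063 0.042
v -1.122 -1.845 -0.625
v 0.702 -1.641 -0.061
v -0.946 -2.206 -1.064
v 0.878 -2.003 -0.5
v -0.773 -2.182 -1.633
v 1.051 -1.978 -1.069
v 3.007 1.188 -3.164
v 3.522 1.466 -3.925
v 4.133 2.132 -2.056
v 3.251 1.757 -3.897
v 2.937 1.95 -3.743
v 2.636 2.011 -3.489
v 2.398 1.93 -3.178
v 2.266 1.72 -2.865
v 2.262 1.418 -2.604
v 2.387 1.077 -2.439
v 2.619 0.754 -2.4
v 2.919 0.507 -2.493
v 3.233 0.377 -2.701
v 3.508 0.387 -2.99
v 3.697 0.536 -3.309
v 3.767 0.797 -3.603
v 3.705 1.126 -3.82
f 1 12 6
f 1 6 2
f 1 2 8
f 1 8 11
f 1 11 12
f 2 6 10
f 6 12 5
f 12 11 3
f 11 8 7
f 8 2 9
f 4 10 5
f 4 5 3
f 4 3 7
f 4 7 9
f 4 9 10
f 5 10 6
f 3 5 12
f 7 3 11
f 9 7 8
f 10 9 2
f 14 13 17
f 14 17 15
f 15 17 18
f 15 18 16
f 17 13 19
f 17 19 18
f 18 19 20
f 18 20 16
f 19 13 21
f 19 21 20
f 20 21 22
f 20 22 16
f 21 13 23
f 21 23 22
f 22 23 24
f 22 24 16
f 23 13 25
f 23 25 24
f 24 25 26
f 24 26 16
f 25 13 27
f 25 27 26
f 26 27 28
f 26 28 16
f 27 13 29
f 27 29 28
f 28 29 30
f 28 30 16
f 29 13 31
f 29 31 30
f 30 31 32
f 30 32 16
f 31 13 14
f 31 14 32
f 32 14 15
f 32 15 16
f 34 33 36
f 34 36 35
f 36 33 37
f 36 37 35
f 37 33 38
f 37 38 35
f 38 33 39
f 38 39 35
f 39 33 40
f 39 40 35
f 40 33 41
f 40 41 35
f 41 33 42
f 41 42 35
f 42 33 43
f 42 43 35
f 43 33 44
f 43 44 35
f 44 33 45
f 44 45 35
f 45 33 46
f 45 46 35
f 46 33 47
f 46 47 35
f 47 33 48
f 47 48 35
f 48 33 49
f 48 49 35
f 49 33 34
f 49 34 35



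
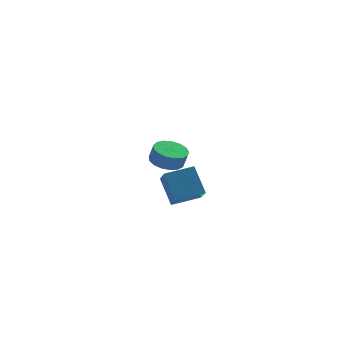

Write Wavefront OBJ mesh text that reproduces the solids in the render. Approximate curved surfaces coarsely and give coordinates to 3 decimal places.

v 2.849 -5.346 -0.631
v 2.247 -4.301 0.914
v 2.637 -3.696 -1.83
v 2.036 -2.651 -0.284
v 4.504 -4.889 -0.296
v 3.903 -3.844 1.25
v 4.293 -3.239 -1.494
v 3.691 -2.194 0.051
v 2.461 3.114 -1.658
v 3.112 2.301 -1.981
v 3.391 2.114 -0.944
v 2.739 2.926 -0.622
v 3.422 2.721 -1.988
v 3.701 2.533 -0.951
v 3.512 3.23 -1.92
v 3.791 3.042 -0.883
v 3.361 3.713 -1.792
v 3.64 3.525 -0.755
v 3.004 4.058 -1.634
v 3.283 3.871 -0.597
v 2.522 4.187 -1.481
v 2.801 4 -0.444
v 2.026 4.071 -1.369
v 2.305 3.883 -0.332
v 1.63 3.735 -1.323
v 1.909 3.547 -0.286
v 1.424 3.256 -1.354
v 1.703 3.069 -0.317
v 1.455 2.746 -1.455
v 1.734 2.558 -0.418
v 1.717 2.319 -1.602
v 1.996 2.131 -0.565
v 2.149 2.075 -1.763
v 2.428 1.887 -0.726
v 2.652 2.068 -1.899
v 2.931 1.881 -0.862
f 2 4 1
f 5 2 1
f 1 4 3
f 3 5 1
f 2 8 4
f 6 2 5
f 6 8 2
f 4 8 3
f 7 5 3
f 3 8 7
f 7 6 5
f 8 6 7
f 10 9 13
f 10 13 11
f 11 13 14
f 11 14 12
f 13 9 15
f 13 15 14
f 14 15 16
f 14 16 12
f 15 9 17
f 15 17 16
f 16 17 18
f 16 18 12
f 17 9 19
f 17 19 18
f 18 19 20
f 18 20 12
f 19 9 21
f 19 21 20
f 20 21 22
f 20 22 12
f 21 9 23
f 21 23 22
f 22 23 24
f 22 24 12
f 23 9 25
f 23 25 24
f 24 25 26
f 24 26 12
f 25 9 27
f 25 27 26
f 26 27 28
f 26 28 12
f 27 9 29
f 27 29 28
f 28 29 30
f 28 30 12
f 29 9 31
f 29 31 30
f 30 31 32
f 30 32 12
f 31 9 33
f 31 33 32
f 32 33 34
f 32 34 12
f 33 9 35
f 33 35 34
f 34 35 36
f 34 36 12
f 35 9 10
f 35 10 36
f 36 10 11
f 36 11 12



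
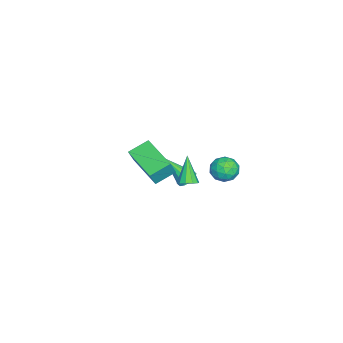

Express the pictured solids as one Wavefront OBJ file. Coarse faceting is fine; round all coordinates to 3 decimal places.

v -1.776 1.019 -2.905
v -1.287 0.761 -3.137
v -1.684 -0.139 -1.415
v -1.177 1.044 -2.923
v -1.296 1.317 -2.703
v -1.599 1.477 -2.56
v -1.969 1.462 -2.549
v -2.266 1.278 -2.674
v -2.375 0.995 -2.887
v -2.256 0.721 -3.107
v -1.954 0.562 -3.25
v -1.583 0.577 -3.261
v -2.518 3.5 -2.233
v -2.127 2.825 -1.948
v -3.213 2.735 -3.092
v -2.822 2.06 -2.807
v -3.365 2.461 -2.323
v -2.935 2.934 -1.792
v -2.405 2.626 -3.248
v -1.975 3.099 -2.717
v -2.057 2.285 -2.576
v -2.65 2.182 -2.004
v -2.69 3.378 -3.036
v -3.283 3.275 -2.464
v -2.261 3.23 -2.015
v -3.079 2.33 -3.025
v -3.398 2.566 -2.74
v -3.168 2.169 -2.573
v -2.736 3.294 -1.923
v -2.507 2.897 -1.756
v -3.235 2.683 -1.976
v -2.833 2.663 -3.284
v -2.604 2.266 -3.117
v -2.172 3.391 -2.467
v -1.942 2.994 -2.3
v -2.105 2.877 -3.064
v -1.99 2.515 -2.217
v -2.399 2.066 -2.721
v -2.154 2.399 -2.981
v -1.901 2.677 -2.669
v -2.339 2.455 -1.88
v -2.748 2.006 -2.385
v -3.067 2.241 -2.1
v -2.814 2.519 -1.788
v -2.298 2.138 -2.249
v -2.592 3.554 -2.655
v -3.001 3.105 -3.16
v -2.526 3.041 -3.252
v -2.273 3.319 -2.94
v -2.941 3.494 -2.319
v -3.35 3.045 -2.823
v -3.439 2.883 -2.371
v -3.186 3.161 -2.059
v -3.042 3.422 -2.791
v 4.38 2.433 1.939
v 4.756 2.115 2.136
v 3.52 2.207 3.221
v 4.821 2.421 2.233
v 4.717 2.732 2.218
v 4.485 2.928 2.097
v 4.212 2.935 1.915
v 4.004 2.75 1.743
v 3.939 2.444 1.645
v 4.043 2.134 1.66
v 4.275 1.938 1.782
v 4.548 1.931 1.963
v -0.159 -1.354 -0.585
v 0.266 -1.529 0.337
v -0.879 -0.489 -0.089
v -0.454 -0.663 0.833
v 1.334 0.123 -0.993
v 1.759 -0.051 -0.071
v 0.614 0.989 -0.497
v 1.039 0.814 0.425
f 2 1 4
f 2 4 3
f 4 1 5
f 4 5 3
f 5 1 6
f 5 6 3
f 6 1 7
f 6 7 3
f 7 1 8
f 7 8 3
f 8 1 9
f 8 9 3
f 9 1 10
f 9 10 3
f 10 1 11
f 10 11 3
f 11 1 12
f 11 12 3
f 12 1 2
f 12 2 3
f 13 50 29
f 50 24 53
f 29 53 18
f 50 53 29
f 13 29 25
f 29 18 30
f 25 30 14
f 29 30 25
f 13 25 34
f 25 14 35
f 34 35 20
f 25 35 34
f 13 34 46
f 34 20 49
f 46 49 23
f 34 49 46
f 13 46 50
f 46 23 54
f 50 54 24
f 46 54 50
f 14 30 41
f 30 18 44
f 41 44 22
f 30 44 41
f 18 53 31
f 53 24 52
f 31 52 17
f 53 52 31
f 24 54 51
f 54 23 47
f 51 47 15
f 54 47 51
f 23 49 48
f 49 20 36
f 48 36 19
f 49 36 48
f 20 35 40
f 35 14 37
f 40 37 21
f 35 37 40
f 16 42 28
f 42 22 43
f 28 43 17
f 42 43 28
f 16 28 26
f 28 17 27
f 26 27 15
f 28 27 26
f 16 26 33
f 26 15 32
f 33 32 19
f 26 32 33
f 16 33 38
f 33 19 39
f 38 39 21
f 33 39 38
f 16 38 42
f 38 21 45
f 42 45 22
f 38 45 42
f 17 43 31
f 43 22 44
f 31 44 18
f 43 44 31
f 15 27 51
f 27 17 52
f 51 52 24
f 27 52 51
f 19 32 48
f 32 15 47
f 48 47 23
f 32 47 48
f 21 39 40
f 39 19 36
f 40 36 20
f 39 36 40
f 22 45 41
f 45 21 37
f 41 37 14
f 45 37 41
f 56 55 58
f 56 58 57
f 58 55 59
f 58 59 57
f 59 55 60
f 59 60 57
f 60 55 61
f 60 61 57
f 61 55 62
f 61 62 57
f 62 55 63
f 62 63 57
f 63 55 64
f 63 64 57
f 64 55 65
f 64 65 57
f 65 55 66
f 65 66 57
f 66 55 56
f 66 56 57
f 68 70 67
f 71 68 67
f 67 70 69
f 69 71 67
f 68 74 70
f 72 68 71
f 72 74 68
f 70 74 69
f 73 71 69
f 69 74 73
f 73 72 71
f 74 72 73



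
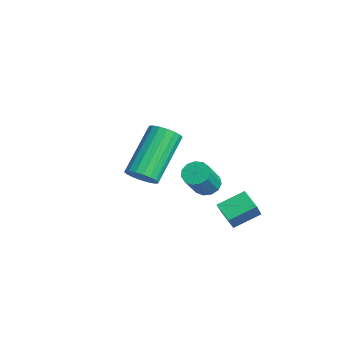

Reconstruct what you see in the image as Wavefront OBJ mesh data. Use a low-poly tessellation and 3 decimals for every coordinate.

v -0.647 2.251 -0.568
v -0.092 1.868 0.25
v -0.655 3.281 -0.08
v -0.101 2.898 0.738
v 0.061 2.442 -0.958
v 0.615 2.059 -0.14
v 0.052 3.472 -0.47
v 0.607 3.089 0.348
v -4.308 2.968 -1.45
v -3.81 2.987 -1.727
v -3.174 2.331 -0.627
v -3.672 2.312 -0.35
v -3.829 3.257 -1.555
v -3.192 2.602 -0.455
v -3.999 3.436 -1.35
v -3.363 2.781 -0.25
v -4.268 3.466 -1.176
v -3.631 2.811 -0.076
v -4.549 3.338 -1.09
v -3.913 2.682 0.01
v -4.754 3.092 -1.118
v -4.118 2.437 -0.018
v -4.818 2.807 -1.251
v -4.181 2.151 -0.151
v -4.719 2.573 -1.448
v -4.083 1.917 -0.348
v -4.49 2.464 -1.645
v -3.854 1.808 -0.545
v -4.204 2.515 -1.78
v -3.567 1.86 -0.68
v -3.95 2.71 -1.811
v -3.314 2.054 -0.711
v -0.038 -0.847 2.217
v 0.427 -0.925 2.636
v -0.638 0.27 4.041
v -1.102 0.347 3.623
v 0.505 -0.694 2.498
v -0.56 0.501 3.903
v 0.476 -0.493 2.305
v -0.589 0.702 3.71
v 0.345 -0.362 2.094
v -0.72 0.833 3.5
v 0.138 -0.327 1.908
v -0.927 0.868 3.313
v -0.104 -0.396 1.783
v -1.169 0.799 3.189
v -0.332 -0.554 1.744
v -1.397 0.641 3.15
v -0.502 -0.77 1.799
v -1.567 0.425 3.204
v -0.58 -1.001 1.937
v -1.645 0.194 3.342
v -0.551 -1.202 2.13
v -1.616 -0.007 3.535
v -0.42 -1.333 2.34
v -1.485 -0.138 3.746
v -0.213 -1.368 2.527
v -1.278 -0.173 3.932
v 0.029 -1.299 2.651
v -1.036 -0.104 4.057
v 0.257 -1.141 2.69
v -0.808 0.054 4.096
f 2 4 1
f 5 2 1
f 1 4 3
f 3 5 1
f 2 8 4
f 6 2 5
f 6 8 2
f 4 8 3
f 7 5 3
f 3 8 7
f 7 6 5
f 8 6 7
f 10 9 13
f 10 13 11
f 11 13 14
f 11 14 12
f 13 9 15
f 13 15 14
f 14 15 16
f 14 16 12
f 15 9 17
f 15 17 16
f 16 17 18
f 16 18 12
f 17 9 19
f 17 19 18
f 18 19 20
f 18 20 12
f 19 9 21
f 19 21 20
f 20 21 22
f 20 22 12
f 21 9 23
f 21 23 22
f 22 23 24
f 22 24 12
f 23 9 25
f 23 25 24
f 24 25 26
f 24 26 12
f 25 9 27
f 25 27 26
f 26 27 28
f 26 28 12
f 27 9 29
f 27 29 28
f 28 29 30
f 28 30 12
f 29 9 31
f 29 31 30
f 30 31 32
f 30 32 12
f 31 9 10
f 31 10 32
f 32 10 11
f 32 11 12
f 34 33 37
f 34 37 35
f 35 37 38
f 35 38 36
f 37 33 39
f 37 39 38
f 38 39 40
f 38 40 36
f 39 33 41
f 39 41 40
f 40 41 42
f 40 42 36
f 41 33 43
f 41 43 42
f 42 43 44
f 42 44 36
f 43 33 45
f 43 45 44
f 44 45 46
f 44 46 36
f 45 33 47
f 45 47 46
f 46 47 48
f 46 48 36
f 47 33 49
f 47 49 48
f 48 49 50
f 48 50 36
f 49 33 51
f 49 51 50
f 50 51 52
f 50 52 36
f 51 33 53
f 51 53 52
f 52 53 54
f 52 54 36
f 53 33 55
f 53 55 54
f 54 55 56
f 54 56 36
f 55 33 57
f 55 57 56
f 56 57 58
f 56 58 36
f 57 33 59
f 57 59 58
f 58 59 60
f 58 60 36
f 59 33 61
f 59 61 60
f 60 61 62
f 60 62 36
f 61 33 34
f 61 34 62
f 62 34 35
f 62 35 36



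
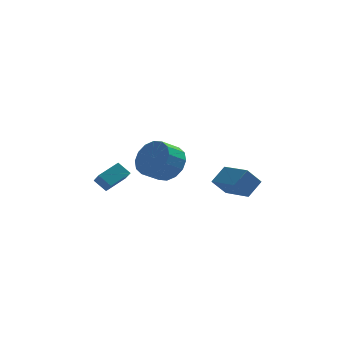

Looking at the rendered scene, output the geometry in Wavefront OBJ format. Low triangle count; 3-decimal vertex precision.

v 4.244 -3.802 0.796
v 3.559 -4.112 1.653
v 3.249 -2.418 0.501
v 2.564 -2.728 1.358
v 4.876 -3.192 1.522
v 4.191 -3.502 2.379
v 3.881 -1.808 1.227
v 3.196 -2.118 2.084
v -3.045 0.283 0.281
v -2.789 -0.376 0.885
v -2.108 1.121 0.8
v -1.853 0.462 1.404
v -2.447 -0.022 -0.304
v -2.192 -0.681 0.3
v -1.511 0.816 0.215
v -1.255 0.157 0.819
v 0.555 -3.593 2.867
v 1.179 -4.461 2.828
v 0.389 -5.056 3.435
v -0.235 -4.187 3.473
v 1.332 -4.195 3.289
v 0.542 -4.789 3.896
v 1.277 -3.767 3.636
v 0.487 -4.362 4.243
v 1.029 -3.293 3.778
v 0.239 -3.887 4.385
v 0.654 -2.899 3.675
v -0.136 -3.493 4.282
v 0.252 -2.691 3.356
v -0.538 -3.285 3.962
v -0.069 -2.724 2.905
v -0.859 -3.319 3.512
v -0.222 -2.991 2.444
v -1.012 -3.585 3.051
v -0.167 -3.418 2.097
v -0.957 -4.013 2.704
v 0.081 -3.893 1.955
v -0.709 -4.487 2.562
v 0.456 -4.287 2.058
v -0.334 -4.881 2.665
v 0.858 -4.495 2.378
v 0.068 -5.089 2.984
f 2 4 1
f 5 2 1
f 1 4 3
f 3 5 1
f 2 8 4
f 6 2 5
f 6 8 2
f 4 8 3
f 7 5 3
f 3 8 7
f 7 6 5
f 8 6 7
f 10 12 9
f 13 10 9
f 9 12 11
f 11 13 9
f 10 16 12
f 14 10 13
f 14 16 10
f 12 16 11
f 15 13 11
f 11 16 15
f 15 14 13
f 16 14 15
f 18 17 21
f 18 21 19
f 19 21 22
f 19 22 20
f 21 17 23
f 21 23 22
f 22 23 24
f 22 24 20
f 23 17 25
f 23 25 24
f 24 25 26
f 24 26 20
f 25 17 27
f 25 27 26
f 26 27 28
f 26 28 20
f 27 17 29
f 27 29 28
f 28 29 30
f 28 30 20
f 29 17 31
f 29 31 30
f 30 31 32
f 30 32 20
f 31 17 33
f 31 33 32
f 32 33 34
f 32 34 20
f 33 17 35
f 33 35 34
f 34 35 36
f 34 36 20
f 35 17 37
f 35 37 36
f 36 37 38
f 36 38 20
f 37 17 39
f 37 39 38
f 38 39 40
f 38 40 20
f 39 17 41
f 39 41 40
f 40 41 42
f 40 42 20
f 41 17 18
f 41 18 42
f 42 18 19
f 42 19 20



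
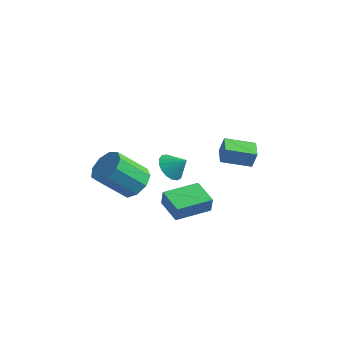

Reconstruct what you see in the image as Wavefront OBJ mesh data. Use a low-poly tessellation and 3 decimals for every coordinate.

v 1.33 -2.353 1.217
v 1.995 -3.105 1.102
v 1.014 -4.199 2.588
v 0.35 -3.447 2.703
v 2.222 -2.66 1.579
v 1.241 -3.754 3.066
v 2.032 -2.071 1.887
v 1.051 -3.165 3.373
v 1.513 -1.614 1.881
v 0.532 -2.708 3.367
v 0.909 -1.503 1.564
v -0.071 -2.597 3.051
v 0.503 -1.79 1.085
v -0.478 -2.884 2.571
v 0.483 -2.34 0.667
v -0.498 -3.434 2.154
v 0.86 -2.896 0.507
v -0.121 -3.99 1.993
v 1.457 -3.198 0.678
v 0.476 -4.292 2.165
v 2.012 -0.36 1.474
v 2.565 -0.242 0.825
v 2.788 -0.08 2.186
v 2.388 0.127 0.873
v 2.125 0.384 1.058
v 1.837 0.471 1.338
v 1.588 0.368 1.649
v 1.437 0.097 1.921
v 1.417 -0.277 2.089
v 1.534 -0.671 2.117
v 1.76 -0.994 1.998
v 2.044 -1.171 1.758
v 2.32 -1.163 1.453
v 2.526 -0.97 1.153
v 2.614 -0.638 0.927
v 2.647 2.945 1.102
v 2.892 3.046 2.066
v 3.904 3.958 0.676
v 4.15 4.059 1.64
v 3.33 2.061 1.02
v 3.576 2.162 1.984
v 4.588 3.074 0.594
v 4.833 3.175 1.558
v 2.401 -1.682 -0.24
v 2.553 -1.753 0.675
v 3.26 0.102 -0.242
v 3.412 0.031 0.673
v 3.748 -2.331 -0.513
v 3.9 -2.402 0.402
v 4.607 -0.547 -0.515
v 4.759 -0.618 0.4
f 2 1 5
f 2 5 3
f 3 5 6
f 3 6 4
f 5 1 7
f 5 7 6
f 6 7 8
f 6 8 4
f 7 1 9
f 7 9 8
f 8 9 10
f 8 10 4
f 9 1 11
f 9 11 10
f 10 11 12
f 10 12 4
f 11 1 13
f 11 13 12
f 12 13 14
f 12 14 4
f 13 1 15
f 13 15 14
f 14 15 16
f 14 16 4
f 15 1 17
f 15 17 16
f 16 17 18
f 16 18 4
f 17 1 19
f 17 19 18
f 18 19 20
f 18 20 4
f 19 1 2
f 19 2 20
f 20 2 3
f 20 3 4
f 22 21 24
f 22 24 23
f 24 21 25
f 24 25 23
f 25 21 26
f 25 26 23
f 26 21 27
f 26 27 23
f 27 21 28
f 27 28 23
f 28 21 29
f 28 29 23
f 29 21 30
f 29 30 23
f 30 21 31
f 30 31 23
f 31 21 32
f 31 32 23
f 32 21 33
f 32 33 23
f 33 21 34
f 33 34 23
f 34 21 35
f 34 35 23
f 35 21 22
f 35 22 23
f 37 39 36
f 40 37 36
f 36 39 38
f 38 40 36
f 37 43 39
f 41 37 40
f 41 43 37
f 39 43 38
f 42 40 38
f 38 43 42
f 42 41 40
f 43 41 42
f 45 47 44
f 48 45 44
f 44 47 46
f 46 48 44
f 45 51 47
f 49 45 48
f 49 51 45
f 47 51 46
f 50 48 46
f 46 51 50
f 50 49 48
f 51 49 50

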